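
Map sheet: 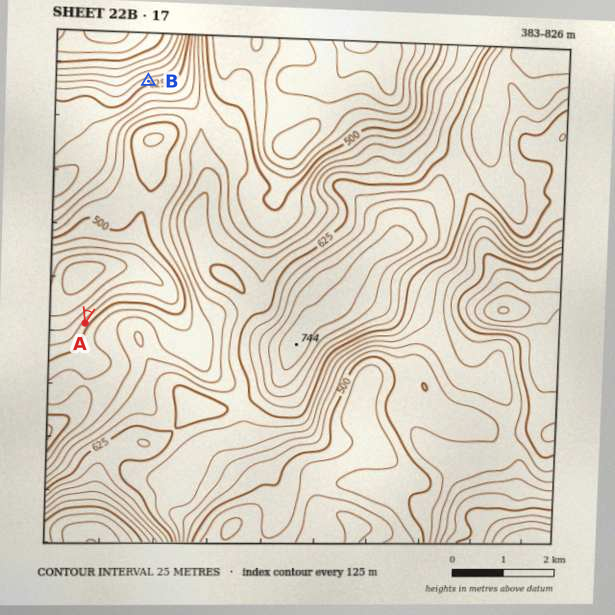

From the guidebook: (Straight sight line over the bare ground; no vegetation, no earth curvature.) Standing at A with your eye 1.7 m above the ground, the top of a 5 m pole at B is visible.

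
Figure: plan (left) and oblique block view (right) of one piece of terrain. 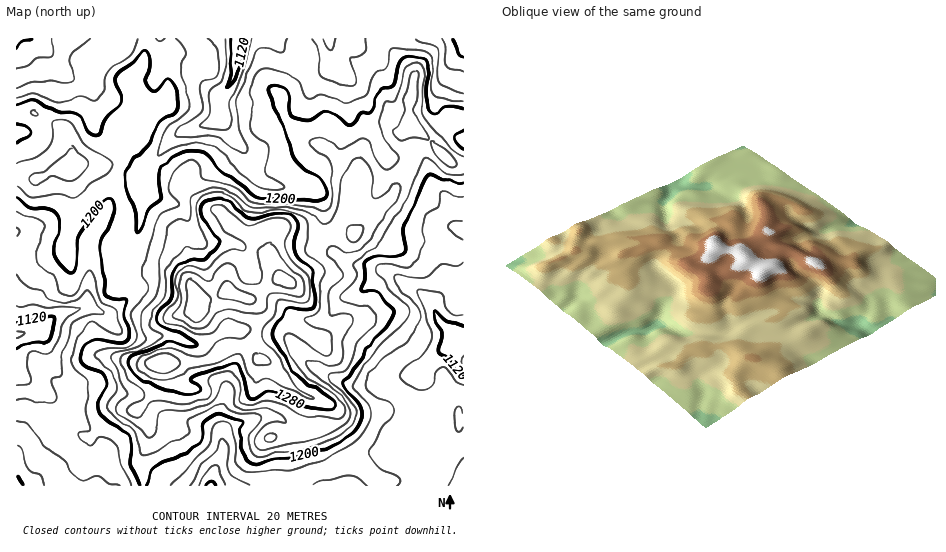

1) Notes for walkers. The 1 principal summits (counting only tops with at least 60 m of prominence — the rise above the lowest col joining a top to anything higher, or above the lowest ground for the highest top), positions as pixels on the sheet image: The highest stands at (195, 308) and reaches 1356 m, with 258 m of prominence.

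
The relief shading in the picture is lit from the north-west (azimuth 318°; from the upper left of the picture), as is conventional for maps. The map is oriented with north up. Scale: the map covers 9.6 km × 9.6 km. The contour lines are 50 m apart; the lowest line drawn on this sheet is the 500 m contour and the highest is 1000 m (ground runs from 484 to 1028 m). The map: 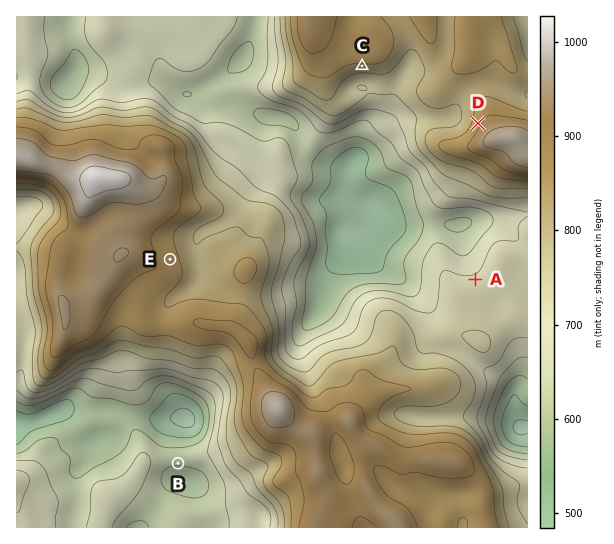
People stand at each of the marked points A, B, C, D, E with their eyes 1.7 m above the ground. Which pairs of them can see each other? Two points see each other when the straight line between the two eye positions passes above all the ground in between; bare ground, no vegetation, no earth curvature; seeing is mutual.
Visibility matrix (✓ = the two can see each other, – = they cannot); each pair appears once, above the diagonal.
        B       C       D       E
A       –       ✓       –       –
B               –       –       –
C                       ✓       ✓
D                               ✓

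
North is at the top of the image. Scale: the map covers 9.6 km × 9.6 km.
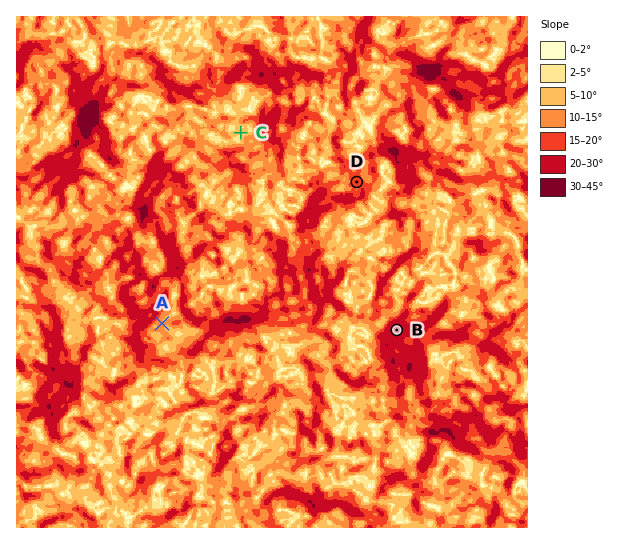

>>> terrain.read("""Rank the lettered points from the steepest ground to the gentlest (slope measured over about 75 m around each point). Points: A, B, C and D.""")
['B', 'D', 'A', 'C']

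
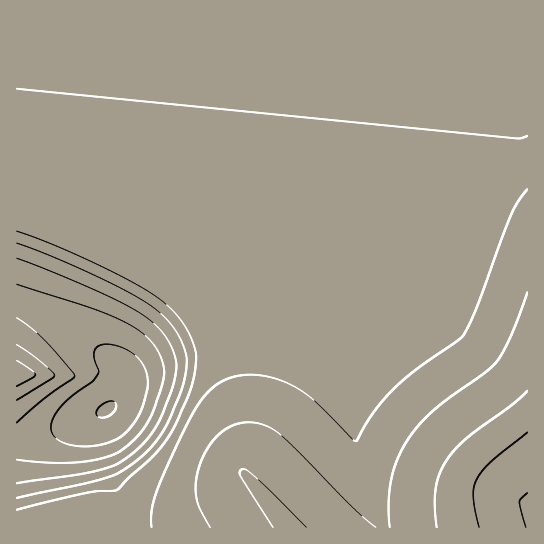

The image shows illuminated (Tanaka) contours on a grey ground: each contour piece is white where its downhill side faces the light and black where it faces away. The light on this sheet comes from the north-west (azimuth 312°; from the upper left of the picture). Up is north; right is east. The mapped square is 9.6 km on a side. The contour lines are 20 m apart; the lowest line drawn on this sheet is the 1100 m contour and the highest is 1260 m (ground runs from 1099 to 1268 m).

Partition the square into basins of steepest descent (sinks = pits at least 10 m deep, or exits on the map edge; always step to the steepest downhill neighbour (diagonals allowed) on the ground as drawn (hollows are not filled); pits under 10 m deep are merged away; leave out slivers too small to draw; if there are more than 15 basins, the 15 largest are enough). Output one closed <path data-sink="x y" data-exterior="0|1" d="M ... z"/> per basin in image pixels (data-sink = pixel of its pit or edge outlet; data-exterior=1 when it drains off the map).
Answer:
<path data-sink="106 410" data-exterior="0" d="M527 16l-511 1 1 511 440-1-2-16 0-26 6-16 18-21 49-37z"/><path data-sink="527 505" data-exterior="1" d="M527 412l-48 36-18 21-6 16 0 26 3 17 70-1z"/>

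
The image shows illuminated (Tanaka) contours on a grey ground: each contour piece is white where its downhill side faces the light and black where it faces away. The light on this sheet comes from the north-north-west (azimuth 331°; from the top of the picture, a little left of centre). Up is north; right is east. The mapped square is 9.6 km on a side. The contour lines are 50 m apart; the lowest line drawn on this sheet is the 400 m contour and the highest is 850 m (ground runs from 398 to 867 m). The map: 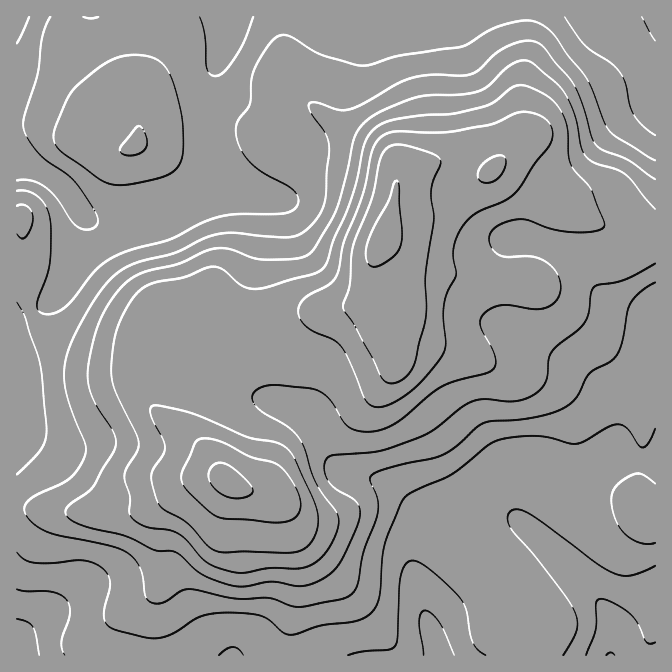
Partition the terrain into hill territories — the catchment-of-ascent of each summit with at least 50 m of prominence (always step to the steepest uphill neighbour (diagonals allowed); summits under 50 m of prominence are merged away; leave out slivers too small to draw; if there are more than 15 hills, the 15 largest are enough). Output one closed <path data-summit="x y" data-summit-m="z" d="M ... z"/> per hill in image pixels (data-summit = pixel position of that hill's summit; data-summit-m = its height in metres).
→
<path data-summit="384 237" data-summit-m="867" d="M655 16l-427 1-2 20-13 36-7 34 2 33 8 30-8 18 26-2 21 8 4 8 0 31-5 29-11 33-9 15-25 28 0 12 4 12 5 13 6 6 83 38 11 11 13 30 13 13 28 5 16 6 17 12 12 13 10 5 71-5 16 7 7 8-14-1-12 6-17 19-19 34-30 28-1 12 12 34 171-1 5-21-7-19-13-18-62-62-1-8 6-12 11-11 20-13 35-32 14-1 20 5 17 0z"/><path data-summit="227 482" data-summit-m="866" d="M234 186l-22 2-40 21-52 14-23 0-13-7 0 16-20 51-17 21-31 16 1 336 421 0-10-34 1-12 30-28 19-34 17-19 12-6 12-1-5-6-16-7-20 0-41 5-15-1-27-25-23-10-25-4-9-5-7-9-13-30-11-11-19-10-51-21-13-7-6-6-9-25 0-12 25-28 9-15 11-33 5-29 0-31-3-7z"/><path data-summit="137 145" data-summit-m="603" d="M227 16l-210 0-1 146 14 4 27 15 14 16 10 16 16 10 23 0 35-9 29-10 20-11 12-20-8-33-2-33 7-34 13-36z"/><path data-summit="647 515" data-summit-m="599" d="M619 458l-14 1-35 32-20 13-14 16-3 12 63 65 13 18 7 19-5 21 44 1 1-191-2-2-15 0z"/><path data-summit="22 217" data-summit-m="612" d="M20 163l-4 0 1 156 23-10 18-16 10-16 16-45-1-17-17-25-19-16z"/>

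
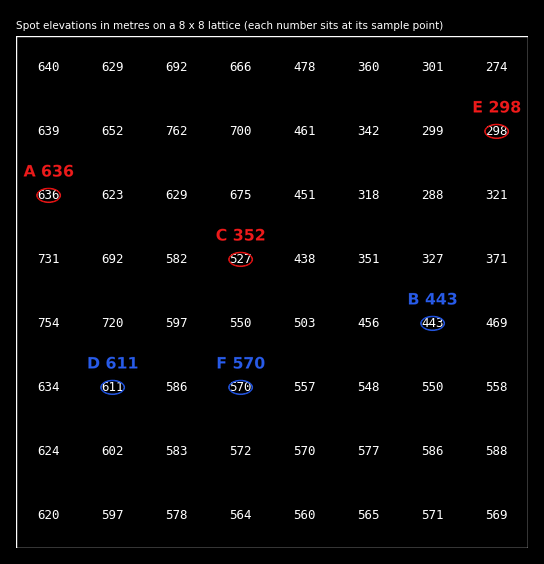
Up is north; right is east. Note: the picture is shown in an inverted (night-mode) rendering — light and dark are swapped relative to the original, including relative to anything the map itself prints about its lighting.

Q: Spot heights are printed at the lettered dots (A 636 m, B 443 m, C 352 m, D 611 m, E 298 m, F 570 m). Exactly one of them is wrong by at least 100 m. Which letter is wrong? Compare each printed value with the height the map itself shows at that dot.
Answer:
C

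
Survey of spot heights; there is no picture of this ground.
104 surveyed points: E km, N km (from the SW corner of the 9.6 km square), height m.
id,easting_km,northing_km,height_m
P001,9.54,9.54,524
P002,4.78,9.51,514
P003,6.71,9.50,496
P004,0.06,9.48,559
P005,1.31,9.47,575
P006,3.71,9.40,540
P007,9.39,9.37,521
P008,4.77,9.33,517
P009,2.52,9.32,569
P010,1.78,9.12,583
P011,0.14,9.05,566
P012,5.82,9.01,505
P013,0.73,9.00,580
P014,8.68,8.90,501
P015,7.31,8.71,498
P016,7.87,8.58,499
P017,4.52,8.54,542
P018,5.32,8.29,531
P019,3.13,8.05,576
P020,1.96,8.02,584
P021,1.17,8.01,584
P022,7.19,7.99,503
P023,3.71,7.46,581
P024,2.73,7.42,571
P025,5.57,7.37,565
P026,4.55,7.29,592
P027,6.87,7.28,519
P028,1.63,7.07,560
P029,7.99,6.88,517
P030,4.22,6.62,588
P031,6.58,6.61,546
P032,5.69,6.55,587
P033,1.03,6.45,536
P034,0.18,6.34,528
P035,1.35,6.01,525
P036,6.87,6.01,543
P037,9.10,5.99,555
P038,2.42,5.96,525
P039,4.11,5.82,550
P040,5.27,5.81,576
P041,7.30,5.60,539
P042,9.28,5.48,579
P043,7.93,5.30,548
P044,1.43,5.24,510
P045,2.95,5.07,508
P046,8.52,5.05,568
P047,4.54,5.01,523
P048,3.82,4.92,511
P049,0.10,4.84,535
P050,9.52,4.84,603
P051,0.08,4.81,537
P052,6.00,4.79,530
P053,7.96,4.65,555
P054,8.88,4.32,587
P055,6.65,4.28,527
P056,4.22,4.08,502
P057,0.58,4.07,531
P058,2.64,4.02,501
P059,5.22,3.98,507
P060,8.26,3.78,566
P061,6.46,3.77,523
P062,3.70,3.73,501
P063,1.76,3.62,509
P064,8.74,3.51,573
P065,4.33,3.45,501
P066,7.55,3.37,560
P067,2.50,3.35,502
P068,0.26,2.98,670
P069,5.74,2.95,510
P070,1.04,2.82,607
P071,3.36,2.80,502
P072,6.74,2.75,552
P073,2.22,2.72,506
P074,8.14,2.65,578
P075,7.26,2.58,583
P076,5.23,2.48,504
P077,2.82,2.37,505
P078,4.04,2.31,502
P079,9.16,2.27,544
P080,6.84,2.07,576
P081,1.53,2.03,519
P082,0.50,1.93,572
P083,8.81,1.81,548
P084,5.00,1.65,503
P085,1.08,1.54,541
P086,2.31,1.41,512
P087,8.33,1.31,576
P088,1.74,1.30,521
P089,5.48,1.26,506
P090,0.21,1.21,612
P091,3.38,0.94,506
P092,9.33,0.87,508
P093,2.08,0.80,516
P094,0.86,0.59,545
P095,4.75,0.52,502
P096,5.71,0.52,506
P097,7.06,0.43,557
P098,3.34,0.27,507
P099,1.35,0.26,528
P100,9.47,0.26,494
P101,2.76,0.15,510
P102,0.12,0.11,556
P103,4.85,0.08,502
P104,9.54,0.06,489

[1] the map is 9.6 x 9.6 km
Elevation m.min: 490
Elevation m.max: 675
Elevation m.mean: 540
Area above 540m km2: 39.8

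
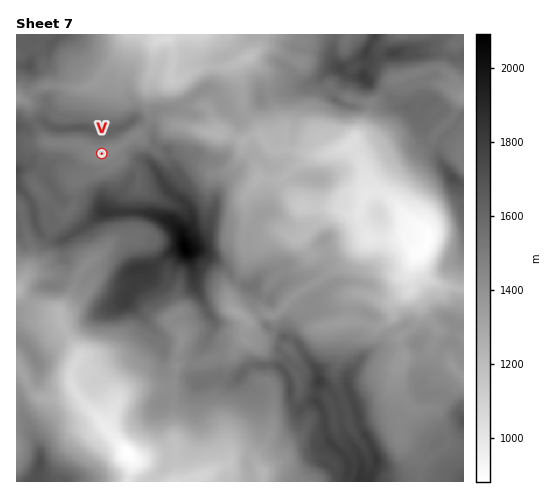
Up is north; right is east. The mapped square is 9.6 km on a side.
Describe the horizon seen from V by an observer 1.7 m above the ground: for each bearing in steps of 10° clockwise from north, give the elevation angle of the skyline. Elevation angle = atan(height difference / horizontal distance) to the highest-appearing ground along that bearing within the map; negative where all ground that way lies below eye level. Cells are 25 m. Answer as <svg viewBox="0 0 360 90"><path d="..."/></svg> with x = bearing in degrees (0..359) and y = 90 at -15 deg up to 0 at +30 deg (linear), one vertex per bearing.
<svg viewBox="0 0 360 90"><path d="M0 17l10 2 10 3 10 5 10 6 10 14 10 9 10-4 10-4 10-9 10-7 10 0 10 2 10-2 10-1 10-1 10-2 10-2 10-2 10 7 10 7 10 0 10 0 10 2 10 1 10 1 10 0 10 4 10 3 10-2 10-9 10-5 10-5 10-5 10-2 10-3"/></svg>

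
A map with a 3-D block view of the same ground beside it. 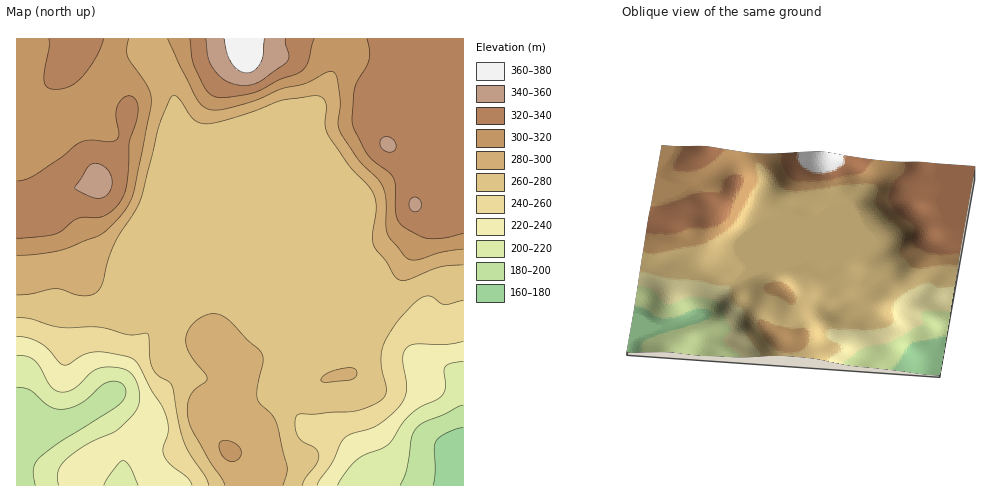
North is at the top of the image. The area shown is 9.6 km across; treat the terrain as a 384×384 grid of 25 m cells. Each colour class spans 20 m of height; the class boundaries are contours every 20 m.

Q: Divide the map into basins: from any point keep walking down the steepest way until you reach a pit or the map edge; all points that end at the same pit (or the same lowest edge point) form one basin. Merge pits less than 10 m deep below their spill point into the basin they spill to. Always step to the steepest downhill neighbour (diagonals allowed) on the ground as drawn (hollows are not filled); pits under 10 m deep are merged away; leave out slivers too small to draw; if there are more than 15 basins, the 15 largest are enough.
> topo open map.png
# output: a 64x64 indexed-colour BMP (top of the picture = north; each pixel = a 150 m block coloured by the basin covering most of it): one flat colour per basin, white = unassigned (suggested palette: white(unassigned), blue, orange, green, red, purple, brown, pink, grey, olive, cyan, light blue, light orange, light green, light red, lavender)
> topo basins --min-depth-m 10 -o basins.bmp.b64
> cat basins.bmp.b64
<image width="64" height="64" href="data:image/bmp;base64,Qk12CAAAAAAAAHYAAAAoAAAAQAAAAEAAAAABAAQAAAAAAAAIAAATCwAAEwsAABAAAAAAAAAA////ALR3HwAOf/8ALKAsACgn1gC9Z5QAS1aMAMJ34wB/f38AIr28AM++FwDox64AeLv/AIrfmACWmP8A1bDFABERERERERERERERERERERESIiIiIiIiIiIiIiIiIiIiERERERERERERERERERERERIiIiIiIiIiIiIiIiIiIiIRERERERERERERERERERERIiIiIiIiIiIiIiIiIiIiIhEREREREREREREREREREREiIiIiIiIiIiIiIiIiIiIiEREREREREREREREREREREiIiIiIiIiIiIiIiIiIiIiIREREREREREREREREREREiIiIiIiIiIiIiIiIiIiIiIhERERERERERERERERERERIiIiIiIiIiIiIiIiIiIiIiEREREREREREREREREREREiIiIiIiIiIiIiIiIiIiIiIRERERERERERERERERERESIiIiIiIiIiIiIiIiIiIiIhERERERERERERERERERERIiIiIiIiIiIiIiIiIiIiIiEREREREREREREREREREREiIiIiIiIiIiIiIiIiIiIiIRERERERERERERERERERERIiIiIiIiIiIiIiIiIiIiIhEREREREREREREREREREREiIiIiIiIiIiIiIiIiIiIiERERERERERERERERERERESIiIiIiIiIiIiIiIiIiIiIRERERERERERERERERERERIiIiIiIiIiIiIiIiIiIiIhEREREREREREREREREREREiIiIiIRESIiIiIiIiIiIiERERERERERERERERERERESIiIiERERERIiIiIiIiIiIRERERERERERERERERERERIiIiERERERESIiIiIiIiIhERERERERERERERERERERERERERERERERIiIiIiIiIiERERERERERERERERERERERERERERERERESIiIiIiIiIRERERERERERERERERERERERERERERERERIiIiIiIiIhEREREREREREREREREREREREREREREREREiIiIiIiIiERERERERERERERERERERERERERERERERERIiIiIiIiIRERERERERERERERERERERERERERERERERESIiIiIiIhERERERERERERERERERERERERERERERERERIiIiIiIiERERERERERERERERERERERERERERERERERESIiIiIiIRERERERERERERERERERERERERERERERERERIiIiIiIhERERERERERERERERERERERERERERERERERESIiIiIiERERERERERERERERERERERERERERERERERERIiIiIiIRERERERERERERERERERERERERERERERERERESIiIiIhERERERERERERERERERERERERERERERERERERIiIiIiERERERERERERERERERERERERERERERERERERESIiIiIRERERERERERERERERERERERERERERERERERERIiIiIhERERERERERERERERERERERERERERERERERERESIiIiERERERERERERERERERERERERERERERERERERERIiIiIRERERERERERERERERERERERERERERERERERERESIiIhERERERERERERERERERERERERERERERERERERERIiIiEREREREREREREREREREREREREREREREREREREREiIiIRERERERERERERERERERERERERERERERERERERESIiIhERERERERERERERERERERERERERERERERERERESIiIiIiERERERERERERERERERERERERERERERERERERIiIiIiIiEREREREREREREREREREREREREREREREREREiIiIiIiIiIRERERERERERERERERERERERERERERERESIiIiIiIiIiIiERERERERERERERERERERERERERERERIiIiIiIiIiIiIRERERERERERERERERERERERERERERIiIiIiIiIiIiIiEREREREREREREREREREREREREREREiIiIiIiIiIiIiIhERERERERERERERERERERERERERESIiIiIiIiIiIiIiIRERERERERERERERERERERERERESIiIiIiIiIiIiIiIhEREREREREREREREREREREREREiIiIiIiIiIiIiIiIiERERERERERERERERERERERERESIiIiIiIiIiIiIiIiIhERERERERERERERERERERERESIiIiIiIiIiIiIiIiIiERERERERERERERERERERERERIiIiIiIiIiIiIiIiIiIREREREREREREREREREREREREiIiIiIiIiIiIiIiIiIhEREREREREREREREREREREREiIiIiIiIiIiIiIiIiIiERERERERERERERERERERERERIiIiIiIiIiIiIiIiIiERERERERERERERERERERERERESIiIiIiIiIiIiIiIiERERERERERERERERERERERERERIiIiIiIiIiIiIiIiEREREREREREREREREREREREREREiIiIiIiIiIiIiIiERERERERERERERERERERERERERESIiIiIiIiIiIiIhERERERERERERERERERERERERERERIiIiIiIiIiIiIhEREREREREREREREREREREREREREREiIiIiIiIiIiIiERERERERERERERERERERERERERERESIiIiIiIiIiIiIRERERERERERERERERERERERERERERIiIiIiIiIiIiIhEREREREREREREREREREREREREREREiIiIiIi"/>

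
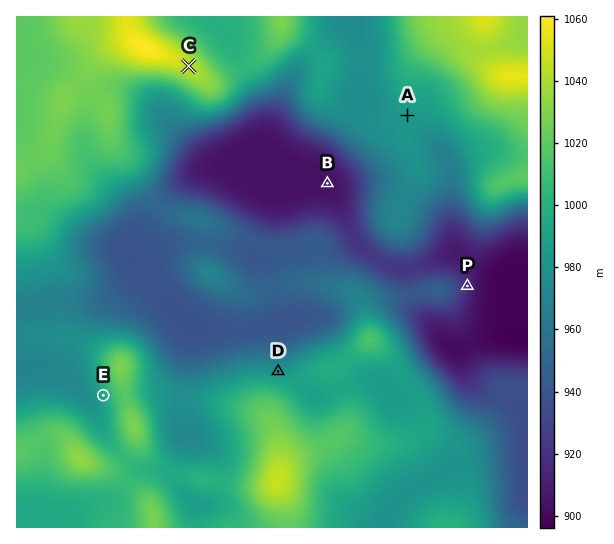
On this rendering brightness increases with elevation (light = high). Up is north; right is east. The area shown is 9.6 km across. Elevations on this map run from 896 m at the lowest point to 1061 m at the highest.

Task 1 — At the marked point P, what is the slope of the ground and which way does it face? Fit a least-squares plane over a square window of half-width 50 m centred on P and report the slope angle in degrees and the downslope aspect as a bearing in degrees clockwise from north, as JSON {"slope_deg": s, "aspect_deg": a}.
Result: {"slope_deg": 4, "aspect_deg": 86}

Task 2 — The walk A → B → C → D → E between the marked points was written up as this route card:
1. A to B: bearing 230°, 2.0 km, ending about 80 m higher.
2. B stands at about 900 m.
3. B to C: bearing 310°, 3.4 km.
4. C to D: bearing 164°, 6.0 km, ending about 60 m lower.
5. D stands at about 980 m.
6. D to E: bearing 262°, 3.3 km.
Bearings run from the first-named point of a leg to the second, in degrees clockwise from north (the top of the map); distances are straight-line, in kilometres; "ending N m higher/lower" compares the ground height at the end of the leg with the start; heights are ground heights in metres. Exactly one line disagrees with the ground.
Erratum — Line 1: it should read "ending about 80 m lower".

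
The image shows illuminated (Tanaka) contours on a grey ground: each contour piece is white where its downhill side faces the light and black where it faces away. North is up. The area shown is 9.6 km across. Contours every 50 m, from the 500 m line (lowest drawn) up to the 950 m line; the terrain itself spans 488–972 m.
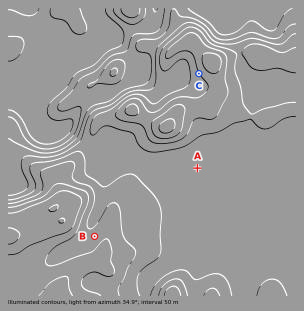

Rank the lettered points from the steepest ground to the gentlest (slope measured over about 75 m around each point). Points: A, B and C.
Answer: C B A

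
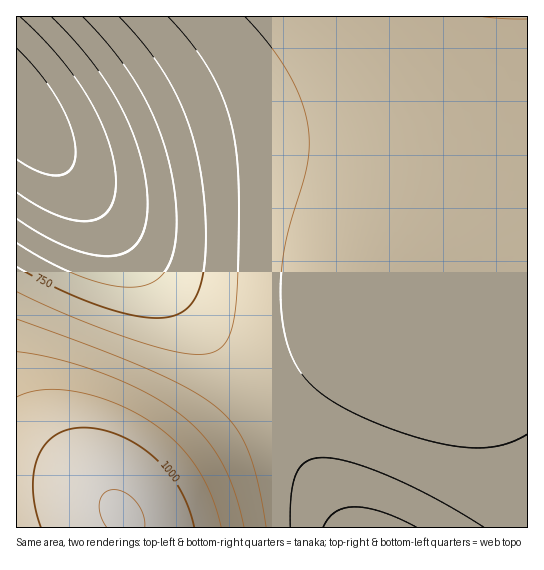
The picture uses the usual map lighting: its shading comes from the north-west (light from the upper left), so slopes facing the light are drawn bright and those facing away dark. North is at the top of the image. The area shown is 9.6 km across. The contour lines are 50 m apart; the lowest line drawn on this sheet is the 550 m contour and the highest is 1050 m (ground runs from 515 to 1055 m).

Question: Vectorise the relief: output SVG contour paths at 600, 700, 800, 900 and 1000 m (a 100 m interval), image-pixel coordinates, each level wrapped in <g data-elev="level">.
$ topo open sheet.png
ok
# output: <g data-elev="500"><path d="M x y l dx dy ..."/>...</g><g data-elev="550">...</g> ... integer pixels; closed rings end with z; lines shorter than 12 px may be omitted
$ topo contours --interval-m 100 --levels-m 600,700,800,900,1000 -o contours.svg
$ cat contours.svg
<g data-elev="600"><path d="M20 17l21 20 19 21 16 21 14 22 12 22 8 22 4 20 2 18-2 16-5 11-8 7-12 4-15-1-17-5-19-9-21-14"/></g><g data-elev="700"><path d="M83 17l25 28 21 28 17 28 13 29 10 33 6 35 1 32-3 25-7 15-11 11-13 5-19 1-22-4-27-9-28-14-29-17"/></g><g data-elev="800"><path d="M290 527l1-33 6-21 4-7 6-5 7-3 9 0 28 4 40 15 47 23 46 27"/><path d="M168 17l25 29 19 29 13 30 9 32 5 48-1 84-3 45-3 15-4 10-8 10-11 5-16 0-22-3-33-10-41-14-43-18-37-17"/></g><g data-elev="900"><path d="M244 527l-10-36-13-30-18-25-22-21-34-22-41-18-47-15-42-8"/><path d="M483 17l44 2"/></g><g data-elev="1000"><path d="M194 527l-6-20-8-18-11-16-14-15-17-13-19-10-18-6-18-1-14 1-14 6-10 10-7 12-4 16-1 17 2 19 6 18"/></g>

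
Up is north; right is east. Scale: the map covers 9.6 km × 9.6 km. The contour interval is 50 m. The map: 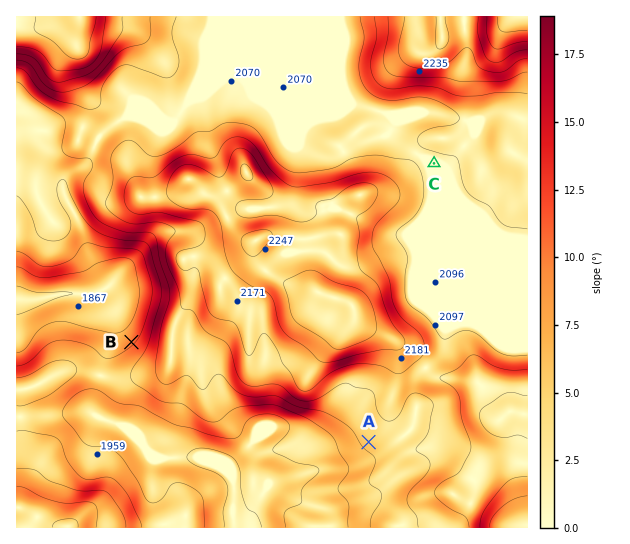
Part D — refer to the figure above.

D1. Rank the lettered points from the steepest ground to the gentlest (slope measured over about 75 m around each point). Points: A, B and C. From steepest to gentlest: B A C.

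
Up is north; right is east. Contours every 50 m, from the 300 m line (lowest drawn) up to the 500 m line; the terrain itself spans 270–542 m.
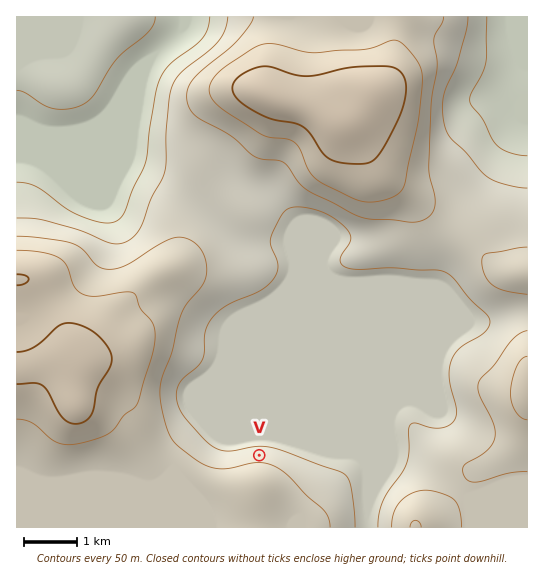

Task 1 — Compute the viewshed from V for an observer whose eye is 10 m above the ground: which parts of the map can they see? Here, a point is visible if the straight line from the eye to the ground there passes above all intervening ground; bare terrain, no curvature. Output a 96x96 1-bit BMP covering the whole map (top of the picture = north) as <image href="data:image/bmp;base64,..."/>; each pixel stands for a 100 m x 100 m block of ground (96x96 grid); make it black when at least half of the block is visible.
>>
<image width="96" height="96" href="data:image/bmp;base64,Qk2+BAAAAAAAAD4AAAAoAAAAYAAAAGAAAAABAAEAAAAAAIAEAAATCwAAEwsAAAIAAAAAAAAA////AAAAAAAAAAAAAAAAAADgAAAAAAAAAAAAAAHgAAAAAAAAAAAAAAHgAAAAAAAAAAAAAAPwAAAAAAAAAAAAAAPwAAAAAAAAAAAAAAP4AAAAAAAAAAAAAAf4AAAAAAAAAAAAAAf/8AAAAAAAAAAAAA//+AAAAAAAAAAAAB///AAAAAAAHwAAHj///gAAAAAAf/8A/3///4AAAAAA//+D//////gAAADx//////////4AAAP///////////8APh////////////8AH/////////////8AH/////////////8AH//////////w//8AH//////////gf/8AD//////////gf/8AD//////////Af/8AD//////////Af/8AD/////////////8AD/////////////8AB/////////////8AB/////////////8AB/////////////8AB/////////////8AA/////////////8AA/////////////8AAf////////////8AAP////////////4AAAP///////////4AAAH///////////4AAAH///////////4AAAD///////////4AAAB///////////4AAAA///////////4AAAA///////////8AAAAf//////////8AAAA///////////8AAAB///////////8AAAD///////////8AAAD///////////8AAAB///////////8AAAA///////////8AAAAf//////////8AAAAH/h////////wAAAAA+AB//////8AAAAAAAAAf/////4AAAAAAAAAf7////wAAAAAAAAAf8P///gAAAAAAAAAf8P///AAAAAAAAAAf+///+AAAAAAAAAAf////8AAAAAAAAB//////wAAAAAAAAH//////AAAAAAAAAP/////8AAAAAAAAAP/////8AAAAAAAAAcH////4AAAAAAAAAQH////gAAAAAAAAAAH////AAAAAAAAAAgH///+AAAAAAAAAAgP///4AAAAAAAAABg////gAAAAAAAAADj////AAAAAAAAAAH////+AAAAAAAAAAH////+AAAAAAAAAAP////+AAAAAAAAAAP////+AAAAAAAAAAP/////AAAAAAAAAAP/////AAAAAAAAAAf/////AAAAAAAAAAf/////gAAAAAAAAA//////AAAAAAAAAA////wAAAAAAAAAAB////AAAAAAAAAAAB///+AAAAAAAAAAAA///gAAAAAAAAAAAAf/8AAAAAAAAAAAAAH/gAAAAAAAAAAAAAAAAAAAAAAAAAAAAAAAAAAAAAAAAAAAAAAAAAAAAAAAAAAAAAAAAAAAAAAAAAAAAAAAAAAAAAAAAAAAAAAAAAAAAAAAAAAAAAAAAAAAAAAAAAAAAAAAAAAAAAAAAAAAAAAAAAAAAAAAAAAAAAAAAAAAAAAAAAAAAAAAAAAAAAAAAAAAAAAAAAAAAAAAAAAAAAAAAAAAAAAAAAAAAAAAAAAAAAAAA="/>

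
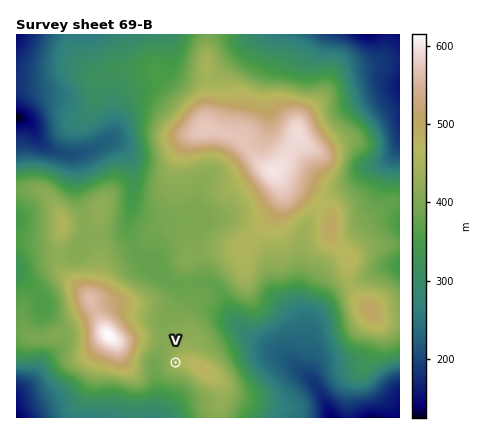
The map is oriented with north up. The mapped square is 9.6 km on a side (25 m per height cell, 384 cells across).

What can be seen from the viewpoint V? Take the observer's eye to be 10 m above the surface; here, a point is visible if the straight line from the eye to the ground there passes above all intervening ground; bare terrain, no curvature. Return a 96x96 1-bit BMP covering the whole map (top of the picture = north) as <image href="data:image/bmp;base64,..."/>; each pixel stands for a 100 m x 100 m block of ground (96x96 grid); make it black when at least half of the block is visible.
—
<image width="96" height="96" href="data:image/bmp;base64,Qk2+BAAAAAAAAD4AAAAoAAAAYAAAAGAAAAABAAEAAAAAAIAEAAATCwAAEwsAAAIAAAAAAAAA////AAAAAAAAAAA////AAAAAAAAAAAAP///AAAAAAAAAAAAH///gAAAAAAAAAAAB///gAAAAAAAAAAAA///gAAAAAAAAAAAA///AAAAAAAAAAAAA/x8AAAAAAAAAAAAB/g4AAAAAAAAAAAAD/gwAAAAAAAAAAAAD/gwAAAAAAAAAAAAH/hwAAAAAAAAAAAAP/xwAAAAAAAAAAAAf//gAAAAAAAAAAAAf//AAAAAAAAAAAAA//+AAAAAAAAAAAAA//4AAAAAAAAAAAAA//wAAAAAAAAAAAAB//4AAAAAAAAAAAAB//4AAAAAAAAAAAAB//8AAAAAAAAAAAAB//+AAAAAAAAAAAAB///AAAAAAAAAAAAB///AAAAAAAAAAAAB//8AAAAAAAAAAAAB//8AAAAAAAAAAAAB//8AAAAAAAAAAAAB//8AAAAAAAAAAAAD//+AAAAAAAAAAAAP///AAAAAAAAAAAA8///4AAAAAAAAAAA4AD/+AAAAAAAAAAAAAAP/AAAAAAAAAAAAAAP/jwAAAAAAAAAAAAf//4AAAAAAAAAAAA///4AAAAAAAAAAAB///wAAAAAAAAAAAD///wAAAAAAAAAAAH///wAAAAAAAAAAAP///wIAAAAAAAAAAP///wOAAAAAAAAAAf///wPAAAAAAAAAA////gPgAAAAAAAAA/8//gP4AAAAAAAAB/8/8APseAAAAAAAD/+fAA/H+AAAAAAAD/+cAD/D+AAAAAAAB/+YAD/D+AAAAAAAA//4AH/B+AAAAAAAA//8AH/h8AAAAAAAAf/+AH/58AAAAAAMAf//AH//8AAAAAAfAf//wH//8AAAAAAfAf//8P//4AAAAAAPgf//////wAAAAAAHgf/////4AAAAAAADwf/////AAAAAAAABgP////+AAAAAAAAAgP////+AAAAAAAAAAH//f/+AAAAAAAAAAH//f/8AAAAAAAAAAD////4AAAAAAAAAAD////gAAAAAAAAAAD////AAAAAAAAAAAD///8AAAAAAAAAAAH///8AAAAAAAAAAAH///4AAAAAAAAAAAH///wAAAAAAAAAAAP///wAAAAAAAAAAAP///gAAAAAAAAAAAP///AAAAAAAAAAAAAf/4AAAAAAAAAAAAAAOAAAAAAAAAAAAAAAAAAAAAAAAAAAAAAAAAAAAAAAAAAAAAAAAAAAAAAAAAAAAAAAAAAAAAAAAAAAAAAAAAAAAAAAAAAAAAAAAAAAAAAAAAAAAAAAAAAAAAAAAAAAAAAAAAAAAAAAAAAAwAAAAAAAAAAAAAAA4AAAAAAAAAAAAAAB8AAAAAAAAAAAAAAB+AAAAAAAAAAAAAAD/gAAAAAAAAAAAAAD/gAAAAAAAAAAAAAAfwAAAAAAAAAAAAAAHgAAAAAAAAAAAAAAAAAAAAAAAAAAAAAAAAAAAAAAAAAAAAAAAAAAAAAAAAAAAAAAAAAAAAAAAAAAAAAAAAAAAAAAAAAAAAAAAAAAAAAAAAAAAAAAAAAAAAAAAAAAAAAAAAAAAAAAAAAAA="/>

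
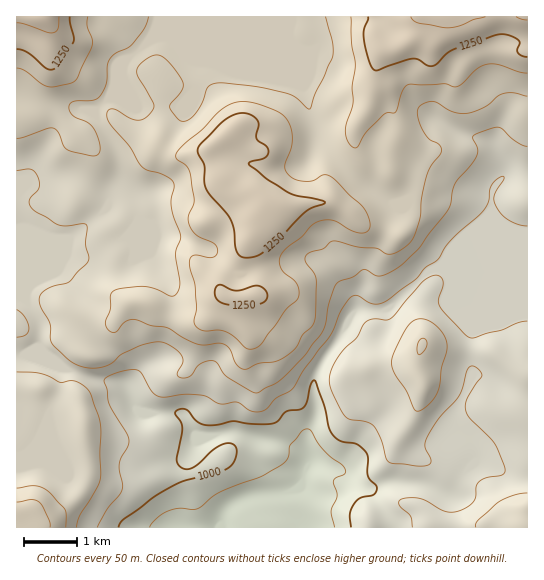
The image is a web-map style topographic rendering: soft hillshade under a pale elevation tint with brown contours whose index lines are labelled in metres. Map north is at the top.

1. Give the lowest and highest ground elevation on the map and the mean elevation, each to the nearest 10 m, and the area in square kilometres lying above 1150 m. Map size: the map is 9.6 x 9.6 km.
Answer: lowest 910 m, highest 1330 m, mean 1120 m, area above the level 31.4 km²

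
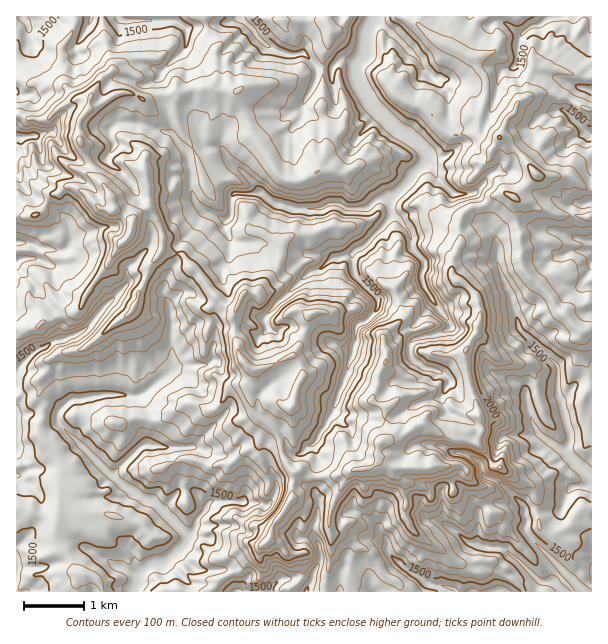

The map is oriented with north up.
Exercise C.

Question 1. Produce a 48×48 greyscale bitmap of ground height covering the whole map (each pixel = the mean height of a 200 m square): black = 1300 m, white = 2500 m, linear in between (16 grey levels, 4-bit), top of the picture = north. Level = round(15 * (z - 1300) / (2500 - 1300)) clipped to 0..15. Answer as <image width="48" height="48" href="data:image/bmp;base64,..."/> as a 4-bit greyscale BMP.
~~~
<image width="48" height="48" href="data:image/bmp;base64,Qk32BAAAAAAAAHYAAAAoAAAAMAAAADAAAAABAAQAAAAAAIAEAAATCwAAEwsAABAAAAAAAAAAAAAAABEREQAiIiIAMzMzAERERABVVVUAZmZmAHd3dwCIiIgAmZmZAKqqqgC7u7sAzMzMAN3d3QDu7u4A////ABIjREMhEjM0QyIzRDVVVFVTIiIiEiIRERIzREMhERIjNERkRUVlVVUyM0REMyIREhIzQzIREREjRFaGh2VmZlM1VVVEMiISIiI0MyIiIhESNWi6qYaGZkRWZlMyIjIjMiI0MzMyMzESJGi7l2eXZUV4dkMjNCIzMjM0MzMzMyESNFebqHiYdlaYZEVFUyQzMzM0RERDMhIhJFVpupiXdmeXZWZWUyMyMzM0QzMiESMyIiNGu5ioiHioh4dlUzQyIyIzQzMhIjMzNERmm5mqmpq6qJiHRFQyERIzQyESNENEVlVnm6q8zM3MuqqFZ1QyISIzMxEiRVVVZ3eIq6q93u3d3ct4llMiERIzMhIyM0RVVniJqZmrze3dy5iZdTIhEhNDITREIjRFZ4iaqoirve7cu8zIVDIRExMyI0VVREVmaImqu5iZrN3d3MzJZCEiExMyM0VVRVZneJq7zKh5q8zN27vKdCIxIyMyIzRERFZ3iJu83bh4vNzLuru4YyMhIyNDIiIzNEZmeazMzbl3rMzMuZqnUyMhIyRERDM0Q0RGebzMzcqGm8u6mZqWQzMiMyNURERERERFeL3czMuWesuoiJqFVUQiNCNVZlVVRERGaMy8zLqGacuImquHdlMjRFM0Z3dmZURXacqaq6h2WLqImZuYZTI1ZnZkRHh3dkVnebmImqmHWLqHZmmoUyNGd3d2dleZh1Vniql4mrqoRHmHdVioU0Vmdmd3iGWKl1V5mrmHq7uphEeHU2ioU0VnZmZneYZpl1Z4qbuoaIiHZDd2NXiXU1Z2ZlZmeJh3l2eJmJqodWZmM2dkR5mGRGdmVVZmZ4mImXiZh4iIdURDJWZjR5h1RnZmVDRVZnqYmpiYdnd3ZVMiJVVTN4dlR3ZVVERVZnnKmqmHdmZmZVQyEkQyV4dlV3ZVQ0VWZnnNqqh2ZWZmZmVVMSMjVndlV3ZVQ2ZmZ4mtupdmVGZmZlZlUxIjVndmZ2ZVVYiGaKzMuodlRFZUMyIyIiEkVWdmd3d2ZneIis3LuoZVZEUyIzIiIRE0VUVniYd2VGeJq7zKqodWZTMkZmVFUyETMyRHiId2ZlZ4msuqundmZlRXd3d3ZUMRIkZmd4mHdkVoqqmauodmZUVnd3d3ZlMhEkZ3Z4h2ZTVYiqiZqYZmZWZ3ZndlVlQxEjVod3ZlVSNWm6iJmHZmZmd2VmZlRUIRI0Vnh2ZUMzRGmod3d2dmZmdmVWZlMyESNVVmh1VUMmZ3ipd3d3dmZmZlVVVVMhEjVVVld2VDJERXiqmIiHdmd3dlVEVFIRNFVEVVZ2VDRTNGeamZh3d3d3dmVUUzETVUQ0VVVmZUQzRFZoiHZWdnd3d2ZUQyEkVDIjRVRFVDMzNERGd3ZUVWZmVVVUMhEkQyI0VUM0REQzM0Q0ZmZlNFZVQzMzQxESMhNVVVQjRDMyI0M0VERFQ1VUMiMzVDESISRVVVQjMzIiIzQjQzMzM0RDIkVEVUEREkVVVEQiIiIhIjMyMREiI0MhJFVVVUIRNFVERDMyEREQ=="/>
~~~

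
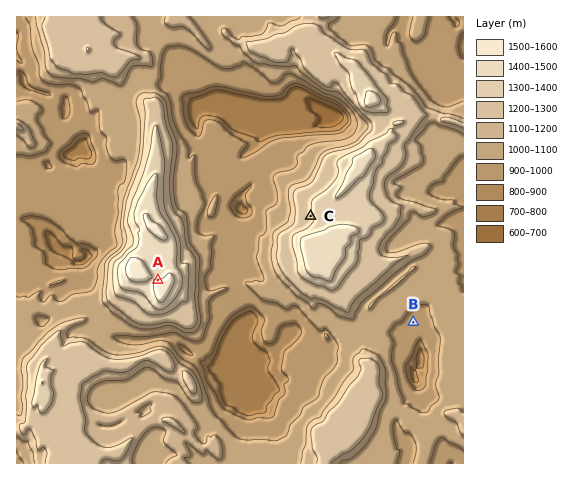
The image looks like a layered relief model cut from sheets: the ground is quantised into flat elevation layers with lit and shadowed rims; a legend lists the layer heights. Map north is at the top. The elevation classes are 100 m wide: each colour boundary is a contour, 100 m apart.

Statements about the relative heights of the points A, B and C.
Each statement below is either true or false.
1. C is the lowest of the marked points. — false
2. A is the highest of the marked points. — true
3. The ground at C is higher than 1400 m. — false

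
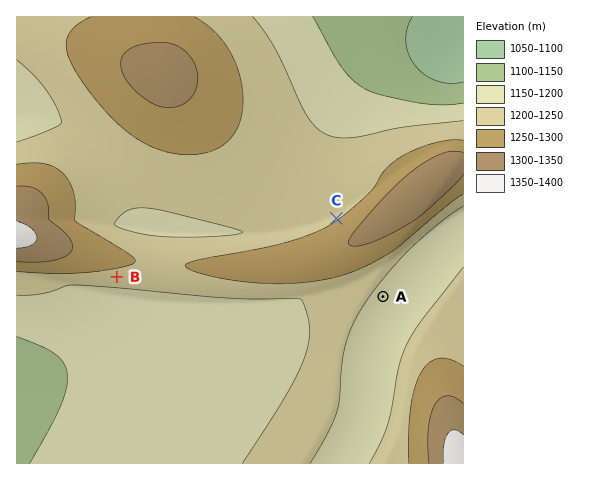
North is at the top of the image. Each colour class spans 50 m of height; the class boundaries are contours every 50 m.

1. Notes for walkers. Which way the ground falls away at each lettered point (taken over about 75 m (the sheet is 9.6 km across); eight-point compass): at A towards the SE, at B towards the S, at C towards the NW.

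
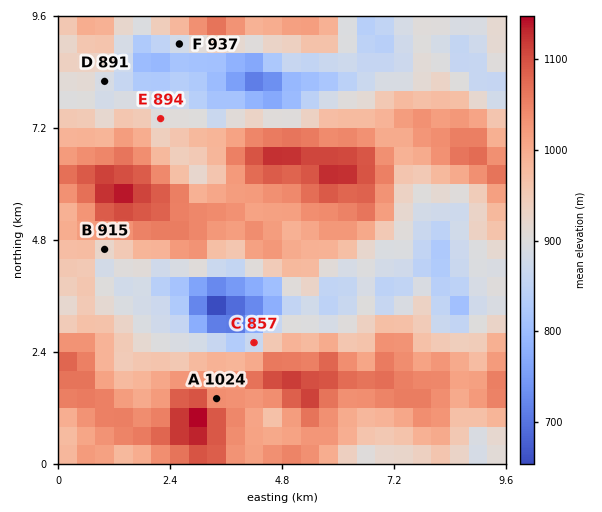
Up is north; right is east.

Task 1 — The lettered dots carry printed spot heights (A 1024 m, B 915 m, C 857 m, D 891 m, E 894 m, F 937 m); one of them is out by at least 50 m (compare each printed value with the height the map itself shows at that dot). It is F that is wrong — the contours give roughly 874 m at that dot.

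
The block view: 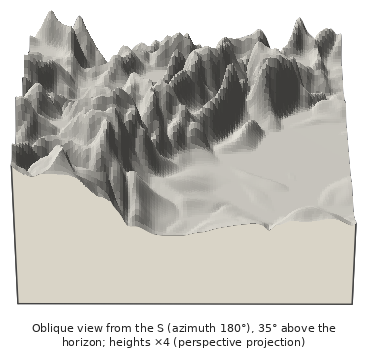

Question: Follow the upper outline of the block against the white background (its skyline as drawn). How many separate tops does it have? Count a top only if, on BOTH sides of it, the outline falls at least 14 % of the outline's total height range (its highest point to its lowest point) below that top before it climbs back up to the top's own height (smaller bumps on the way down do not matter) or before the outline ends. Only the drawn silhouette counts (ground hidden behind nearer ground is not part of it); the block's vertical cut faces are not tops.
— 2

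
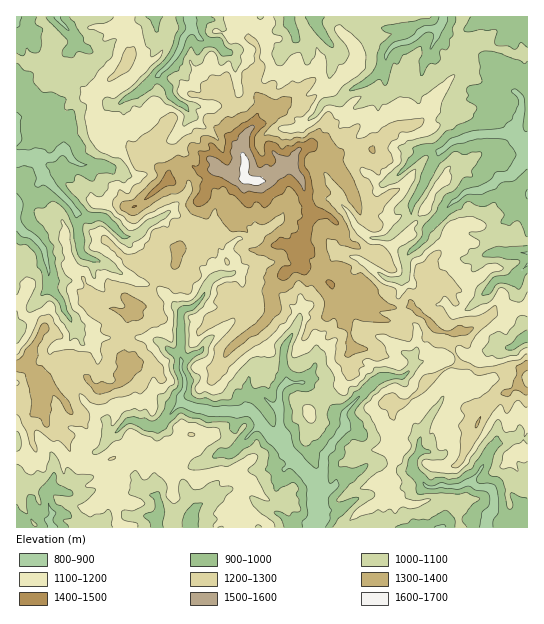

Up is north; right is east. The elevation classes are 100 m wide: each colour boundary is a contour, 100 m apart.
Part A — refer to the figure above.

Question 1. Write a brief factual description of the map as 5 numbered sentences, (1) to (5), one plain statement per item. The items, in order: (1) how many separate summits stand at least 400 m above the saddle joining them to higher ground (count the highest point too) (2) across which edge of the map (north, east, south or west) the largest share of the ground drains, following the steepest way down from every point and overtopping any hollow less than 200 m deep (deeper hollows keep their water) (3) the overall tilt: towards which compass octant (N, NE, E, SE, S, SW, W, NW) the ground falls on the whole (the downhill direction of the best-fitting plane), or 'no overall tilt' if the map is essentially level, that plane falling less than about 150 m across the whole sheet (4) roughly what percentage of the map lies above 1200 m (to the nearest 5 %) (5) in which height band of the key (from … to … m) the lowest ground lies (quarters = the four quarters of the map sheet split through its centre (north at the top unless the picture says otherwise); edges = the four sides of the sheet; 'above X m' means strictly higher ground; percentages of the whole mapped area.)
(1) Counting only tops that stand 400 m proud, the map has 1 summit.
(2) The largest share of the runoff leaves by the southern edge.
(3) No overall tilt - high and low ground are spread across the sheet.
(4) Roughly 30 % of the ground is higher than 1200 m.
(5) The lowest point is somewhere between 800 and 900 m.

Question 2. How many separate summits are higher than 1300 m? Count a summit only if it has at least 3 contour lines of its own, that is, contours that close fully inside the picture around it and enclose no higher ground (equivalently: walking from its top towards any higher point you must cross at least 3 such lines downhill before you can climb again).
1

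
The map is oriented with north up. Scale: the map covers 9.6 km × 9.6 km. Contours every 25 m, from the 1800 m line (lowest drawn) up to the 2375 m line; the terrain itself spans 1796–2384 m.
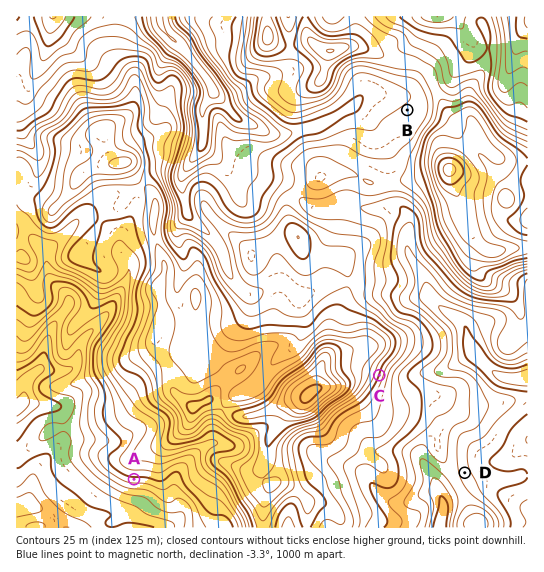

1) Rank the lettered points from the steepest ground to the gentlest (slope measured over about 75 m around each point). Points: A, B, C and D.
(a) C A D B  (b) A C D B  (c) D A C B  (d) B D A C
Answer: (a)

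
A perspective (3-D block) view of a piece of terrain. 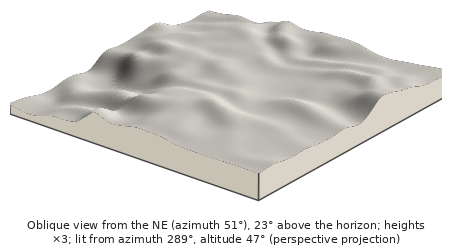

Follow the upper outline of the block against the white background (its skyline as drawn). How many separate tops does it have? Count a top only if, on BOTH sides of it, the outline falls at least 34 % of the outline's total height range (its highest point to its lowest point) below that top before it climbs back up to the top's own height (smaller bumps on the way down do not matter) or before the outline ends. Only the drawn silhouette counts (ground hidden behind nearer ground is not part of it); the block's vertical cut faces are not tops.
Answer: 1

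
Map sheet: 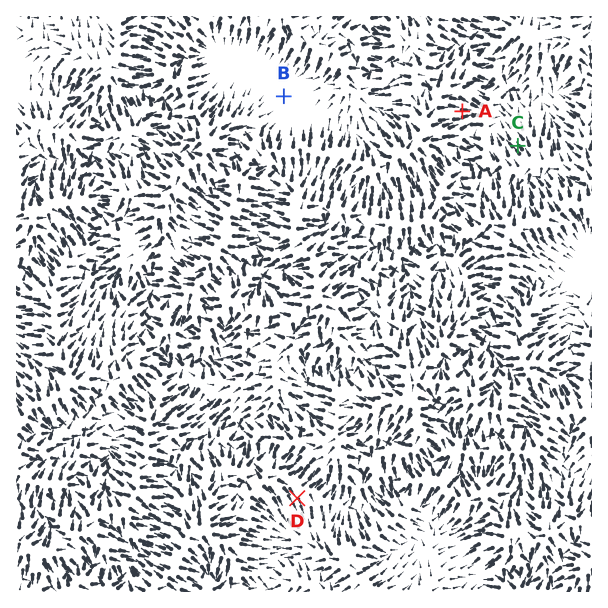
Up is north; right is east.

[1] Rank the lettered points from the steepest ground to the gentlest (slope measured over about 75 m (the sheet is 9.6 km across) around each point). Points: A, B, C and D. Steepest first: A C D B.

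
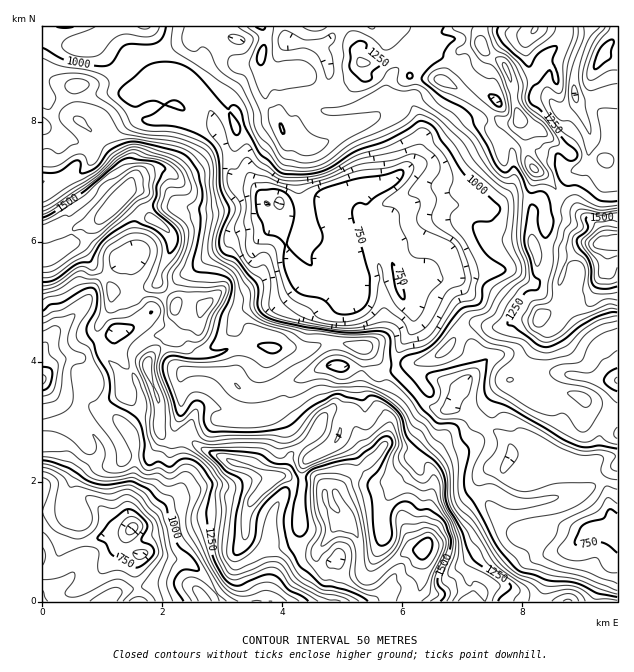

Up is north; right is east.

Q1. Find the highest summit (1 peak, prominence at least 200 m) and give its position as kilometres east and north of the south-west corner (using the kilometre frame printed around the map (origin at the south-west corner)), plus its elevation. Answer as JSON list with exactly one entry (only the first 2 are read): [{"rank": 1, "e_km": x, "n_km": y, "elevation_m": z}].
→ [{"rank": 1, "e_km": 6.39, "n_km": 0.91, "elevation_m": 1791}]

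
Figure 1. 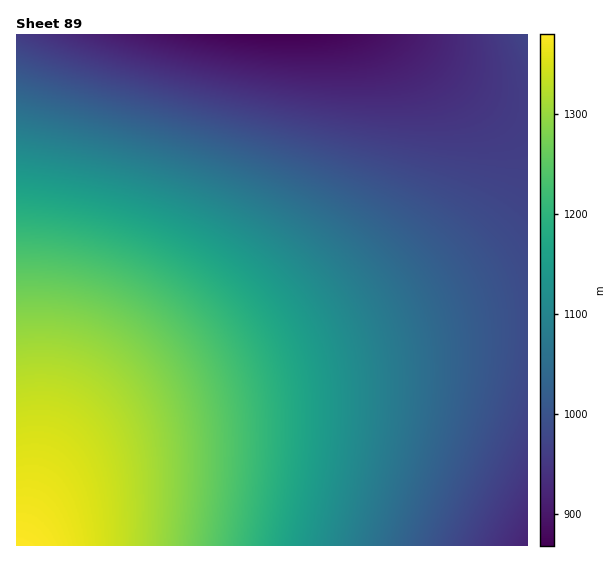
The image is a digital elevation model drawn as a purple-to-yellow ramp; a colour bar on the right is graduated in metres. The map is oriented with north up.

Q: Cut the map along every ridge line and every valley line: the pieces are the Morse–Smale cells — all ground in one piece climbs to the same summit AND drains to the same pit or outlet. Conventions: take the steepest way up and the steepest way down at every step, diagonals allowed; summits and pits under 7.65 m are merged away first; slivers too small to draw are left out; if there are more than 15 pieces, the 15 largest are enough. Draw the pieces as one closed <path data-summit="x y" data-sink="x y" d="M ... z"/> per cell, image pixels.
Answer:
<path data-summit="17 545" data-sink="277 35" d="M399 34l-383 1 1 511 4 0 2-3 6-23 11-24 23-31 31-24 41-22 84-30 138-39 102-24 35-5 34-2 0-207-23-5-28-14z"/><path data-summit="17 545" data-sink="527 545" d="M527 319l-33 2-35 5-102 24-138 39-84 30-41 22-31 24-23 31-19 49 506 1z"/><path data-summit="527 35" data-sink="277 35" d="M527 34l-127 1 77 58 28 14 22 4z"/>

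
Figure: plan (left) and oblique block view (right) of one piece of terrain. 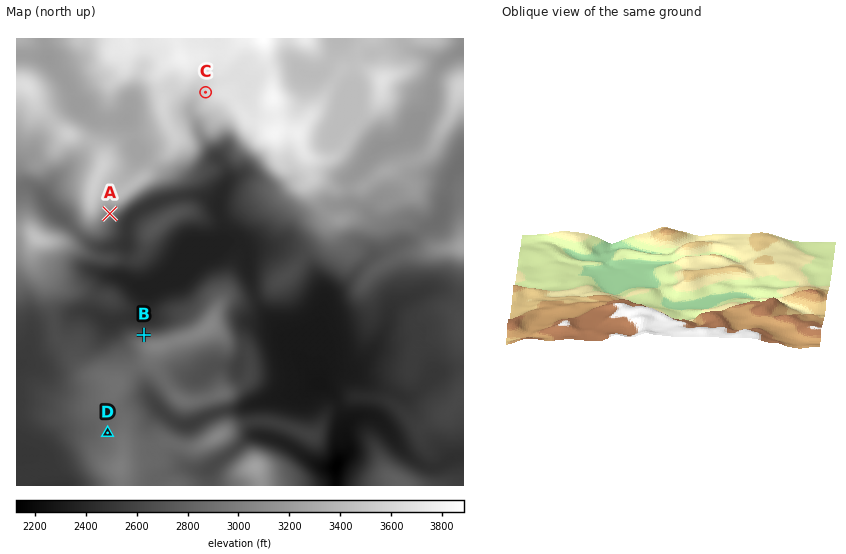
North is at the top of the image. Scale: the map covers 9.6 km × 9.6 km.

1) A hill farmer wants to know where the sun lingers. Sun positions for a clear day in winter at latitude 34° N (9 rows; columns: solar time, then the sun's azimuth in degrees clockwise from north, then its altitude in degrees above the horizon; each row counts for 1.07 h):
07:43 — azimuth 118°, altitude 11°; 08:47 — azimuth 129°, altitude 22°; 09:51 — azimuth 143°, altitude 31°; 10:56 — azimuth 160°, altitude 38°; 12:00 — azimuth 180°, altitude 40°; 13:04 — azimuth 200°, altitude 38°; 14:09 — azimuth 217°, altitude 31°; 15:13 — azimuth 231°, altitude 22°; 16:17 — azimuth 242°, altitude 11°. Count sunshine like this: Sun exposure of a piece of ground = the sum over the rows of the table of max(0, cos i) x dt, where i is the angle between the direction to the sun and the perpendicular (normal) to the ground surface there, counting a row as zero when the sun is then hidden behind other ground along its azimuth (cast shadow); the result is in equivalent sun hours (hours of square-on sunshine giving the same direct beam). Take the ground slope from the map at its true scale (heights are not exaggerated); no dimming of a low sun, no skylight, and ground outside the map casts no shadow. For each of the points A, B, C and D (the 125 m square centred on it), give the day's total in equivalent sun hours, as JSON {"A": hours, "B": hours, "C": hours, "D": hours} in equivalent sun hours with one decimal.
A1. {"A": 6.1, "B": 1.6, "C": 4.5, "D": 4.2}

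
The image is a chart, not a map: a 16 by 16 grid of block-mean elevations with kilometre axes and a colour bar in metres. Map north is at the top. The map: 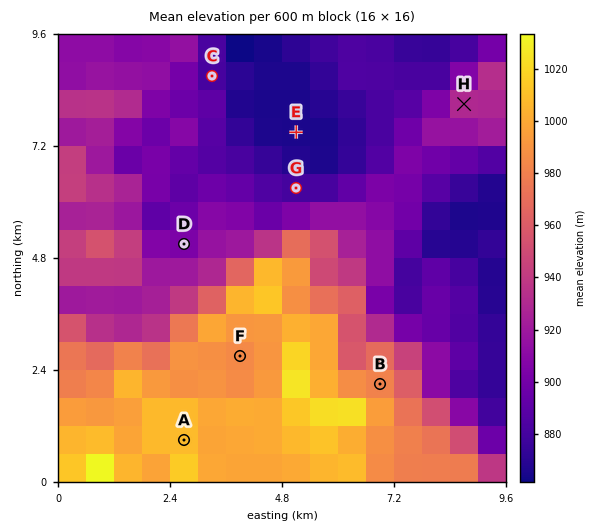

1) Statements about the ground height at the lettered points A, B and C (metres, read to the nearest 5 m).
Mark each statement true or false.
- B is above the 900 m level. true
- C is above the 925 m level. false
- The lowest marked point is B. false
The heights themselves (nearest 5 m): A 1005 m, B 980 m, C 880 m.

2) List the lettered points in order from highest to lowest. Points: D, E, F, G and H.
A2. F H D G E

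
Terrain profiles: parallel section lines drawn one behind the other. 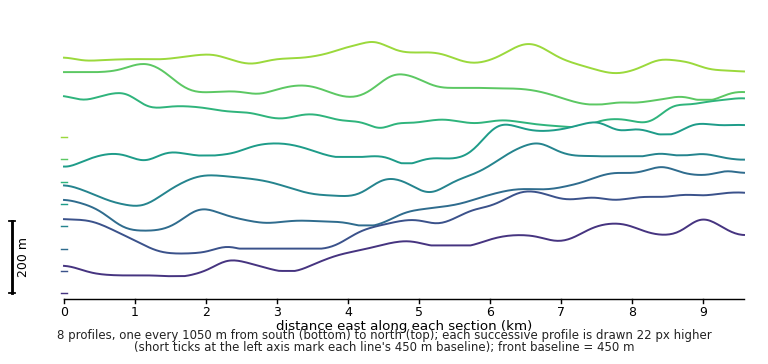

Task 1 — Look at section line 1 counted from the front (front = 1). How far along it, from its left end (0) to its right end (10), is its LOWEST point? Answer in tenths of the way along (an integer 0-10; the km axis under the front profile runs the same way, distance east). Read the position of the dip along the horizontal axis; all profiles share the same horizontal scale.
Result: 2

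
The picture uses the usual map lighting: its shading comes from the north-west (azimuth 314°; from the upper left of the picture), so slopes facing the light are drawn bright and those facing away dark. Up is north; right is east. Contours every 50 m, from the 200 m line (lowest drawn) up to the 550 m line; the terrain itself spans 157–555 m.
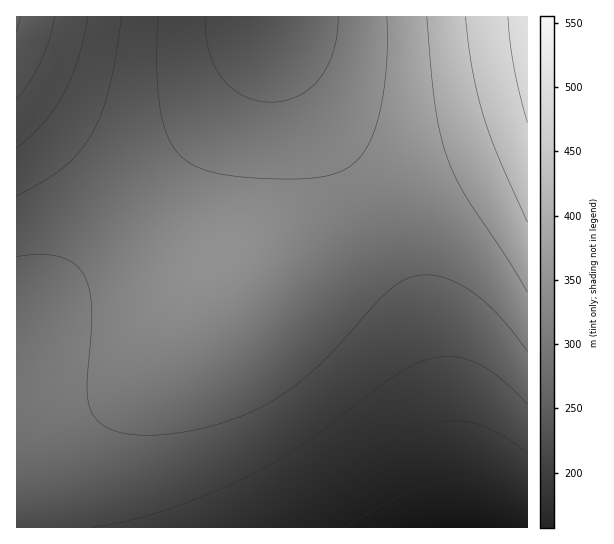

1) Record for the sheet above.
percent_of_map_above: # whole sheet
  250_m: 93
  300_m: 82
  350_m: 52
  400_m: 13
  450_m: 5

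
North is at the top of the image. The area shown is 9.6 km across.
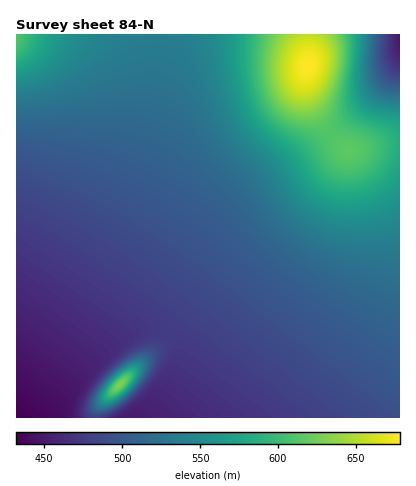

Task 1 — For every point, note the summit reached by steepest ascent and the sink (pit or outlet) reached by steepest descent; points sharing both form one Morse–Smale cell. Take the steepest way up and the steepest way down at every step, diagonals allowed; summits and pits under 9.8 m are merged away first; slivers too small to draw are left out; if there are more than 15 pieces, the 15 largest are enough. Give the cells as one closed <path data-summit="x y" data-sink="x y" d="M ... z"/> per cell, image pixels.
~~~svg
<path data-summit="308 66" data-sink="16 418" d="M308 34l-150 0-4 62-14 54-17 40-23 42-84 126 0 60 28 0 29-36 21-21 30-22 22-10 14 0 8 5 66-84 20-21 50-39 44-40-22-24-16-28-4-14 0-12 3-10z"/><path data-summit="308 66" data-sink="128 418" d="M400 143l-54 8-42 39-50 39-20 21-65 84 9 16-2 16-11 22-19 30 254 0z"/><path data-summit="16 38" data-sink="16 418" d="M158 34l-142 0 0 323 66-95 25-42 23-44 14-38 9-36 4-30z"/><path data-summit="308 66" data-sink="400 38" d="M400 34l-92 0 1 28-3 10 0 12 4 14 16 28 22 24 52-8z"/><path data-summit="120 384" data-sink="16 418" d="M160 329l-14 0-8 3-32 19-33 31-28 36 49 0 5-12 70-72z"/><path data-summit="120 384" data-sink="128 418" d="M170 334l-71 72-3 12 50-2 19-28 11-22 2-16z"/>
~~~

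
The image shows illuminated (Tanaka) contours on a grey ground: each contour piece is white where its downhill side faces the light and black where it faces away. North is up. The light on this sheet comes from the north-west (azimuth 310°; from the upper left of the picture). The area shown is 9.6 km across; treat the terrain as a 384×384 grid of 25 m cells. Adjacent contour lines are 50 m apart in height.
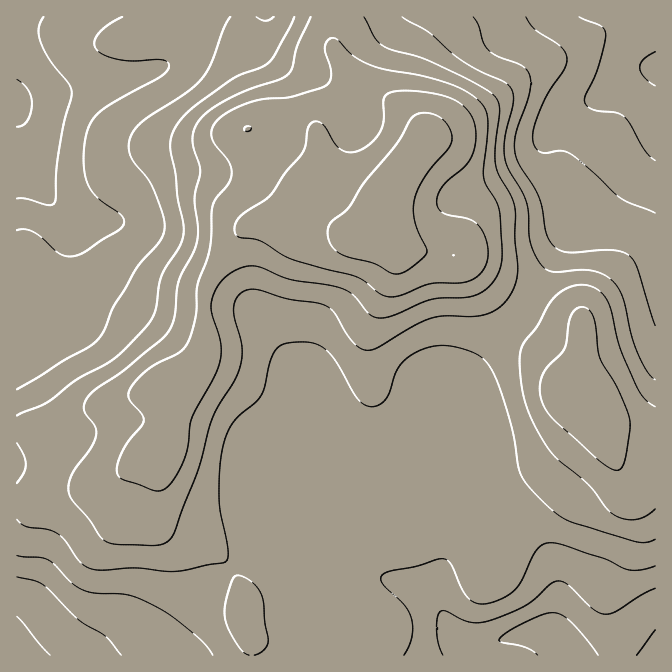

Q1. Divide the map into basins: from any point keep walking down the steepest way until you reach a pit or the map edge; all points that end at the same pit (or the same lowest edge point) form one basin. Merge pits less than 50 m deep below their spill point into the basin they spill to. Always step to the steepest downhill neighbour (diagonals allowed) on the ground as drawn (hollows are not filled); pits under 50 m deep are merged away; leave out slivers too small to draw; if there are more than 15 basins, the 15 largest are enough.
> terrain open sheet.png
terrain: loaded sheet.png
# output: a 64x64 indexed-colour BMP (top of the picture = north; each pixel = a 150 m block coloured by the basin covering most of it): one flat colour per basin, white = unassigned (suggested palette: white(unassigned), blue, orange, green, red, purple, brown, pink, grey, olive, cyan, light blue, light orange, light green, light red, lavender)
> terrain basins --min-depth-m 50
<image width="64" height="64" href="data:image/bmp;base64,Qk12CAAAAAAAAHYAAAAoAAAAQAAAAEAAAAABAAQAAAAAAAAIAAATCwAAEwsAABAAAAAAAAAA////ALR3HwAOf/8ALKAsACgn1gC9Z5QAS1aMAMJ34wB/f38AIr28AM++FwDox64AeLv/AIrfmACWmP8A1bDFAEREREREREREREREQRERERERERERERERERERERERERERRERERERERERERERBERERERERERERERERERERERERERFEREREREREREREREEREREREREREREREREREREREREREUREREREREREREREQRERERERERERERERERERERERERERRERERERERERERERBERERERERERERERERERERERERERFEREREREREREREREEREREREREREREREREREREREREREUREREREREREREREQRERERERERERERERERERERERERERREREREREREREREQRERERERERERERERERERERERERERFERERERERERERERBEREREREREREREREREREREREREREURERERERERERERBERERERERERERERERERERERERERERRERERERERERERBERERERERERERERERERERERERERERFEREREREREREQREREREREREREREREREREREREREREREURERERERERBERERERERERERERERERERERERERERERERRERERERERBERERERERERERERERERERERERERERERERFEREREREREERERERERERERERERERERERERERERERERERREREREREQRERERERERERERERERERERERERERERERERERERRERERBEREREREREREREREREREREREREREREREREREREREUREERERERERERERERERERERERERERERERESIhERERERFEQRERERERERERERERERERERERERERERESIiERERERERFBERERERERERERERERERERERERERERERIiIREREREREREREREREREREREREREREREREREREREREiIhEREREREREREREREREREREREREREREREREREREREiIiEREREREREREREREREREREREREREREREREREREREiIiIiIiIRERERERERERERERERERERERERERERERERETMzMyIiIiIRERERERERERERERERERERERERERERERETMzMzIiIiIiIRERERERERERERERERERERERERERERETMzMzMiIiIiIiIiERERERERERERERERERERERERERETMzMzMyIiIiIiIiIiIRERERERERERERERERERERERERMzMzMzIiIiIiIiIiIiERERERERERERERERERERERERETMzMzMiIiIiIiIiIiIRERERERERERERERERERERERERMzMzMyIiIiIiIiIiIiERERERERERERERERERERERERMzMzMzIiIiIiIiIiIiIRERERERERERERERERERERETMzMzMzMiIiIiIiIiIiIhERERERERERERERERERERETMzMzMzMyIiIiIiIiIiIiERERERERERERERERERERETMzMzMzMzIiIiIiIiIiIiIRERERERERERERERERERETMzMzMzMzMiIiIiIiIiIiIhERERERERERERERERERETMzMzMzMzMyIiIiIiIiIiIiERERERERERERERERERETMzMzMzMzMzIiIiIiIiIiIiIRERERERERERERERERETMzMzMzMzMzMiIiIiIiIiIiIiERERERERERERERERETMzMzMzMzMzMyIiIiIiIiIiIiIhERERERERERERERETMzMzMzMzMzMzIiIiIiIiIiIiIiERERERERERERETMzMzMzMzMzMzMzMiIiIiIiIiIiIiIhERERERERERMzMzMzMzMzMzMzMzMyIiIiIiIiIiIiIiIREREREiIhMzMzMzMzMzMzMzMzMzIiIiIiIiIiIiIiIiIiIiIiIiIzMzMzMzMzMzMzMzMzMiIiIiIiIiIiIiIiIiIiIiIiIjMzMzMzMzMzMzMzMzMyIiIiIiIiIiIiIiIiIiIiIiIiMzMzMzMzMzMzMzMzMzIiIiIiIiIiIiIiIiIiIiIiIiIzMzMzMzMzMzMzMzMzMiIiIiIiIiIiIiIiIiIiIiIiIiMzMzMzMzMzMzMzMzMyIiIiIiIiIiIiIiIiIiIiIiIiIjMzMzMzMzMzMzMzMzIiIiIiIiIiIiIiIiIiIiIiIiIiMzMzMzMzMzMzMzMzMiIiIiIiIiIiIiIiIiIiIiIiIiIjMzMzMzMzMzMzMzMyIiIiIiIiIiIiIiIiIiIiIiIiIiIzMzMzMzMzMzMzMzIiIiIiIiIiIiIiIiIiIiIiIiIiIjMzMzMzMzMzMzMzMiIiIiIiIiIiIiIiIiIiIiIiIiIjMzMzMzMzMzMzMzMyIiIiIiIiIiIiIiIiIiIiIiIiIjMzMzMzMzMzMzMzMzIiIiIiIiIiIiIiIiIiIiIiIiIjMzMzMzMzMzMzMzMzMiIiIiIiIiIiIiIiIiIiIiIiIzMzMzMzMzMzMzMzMzMyIiIiIiIiIiIiIiIiIiIiIiMzMzMzMzMzMzMzMzMzMzIiIiIiIiIiIiIiIiIiIiIiMzMzMzMzMzMzMzMzMzMzMiIiIiIiIiIiIiIiIiIiIiIzMzMzMzMzMzMzMzMzMzMyIiIiIiIiIiIiIiIiIiIiIzMzMzMzMzMzMzMzMzMzMzIiIiIiIiIiIiIiIiIiIiIjMzMzMzMzMzMzMzMzMzMzMiIiIiIiIiIiIiIiIiIiIiMzMzMzMzMzMzMzMzMzMzMyIiIiIiIiIiIiIiIiIiIiIzMzMzMzMzMzMzMzMzMzMz"/>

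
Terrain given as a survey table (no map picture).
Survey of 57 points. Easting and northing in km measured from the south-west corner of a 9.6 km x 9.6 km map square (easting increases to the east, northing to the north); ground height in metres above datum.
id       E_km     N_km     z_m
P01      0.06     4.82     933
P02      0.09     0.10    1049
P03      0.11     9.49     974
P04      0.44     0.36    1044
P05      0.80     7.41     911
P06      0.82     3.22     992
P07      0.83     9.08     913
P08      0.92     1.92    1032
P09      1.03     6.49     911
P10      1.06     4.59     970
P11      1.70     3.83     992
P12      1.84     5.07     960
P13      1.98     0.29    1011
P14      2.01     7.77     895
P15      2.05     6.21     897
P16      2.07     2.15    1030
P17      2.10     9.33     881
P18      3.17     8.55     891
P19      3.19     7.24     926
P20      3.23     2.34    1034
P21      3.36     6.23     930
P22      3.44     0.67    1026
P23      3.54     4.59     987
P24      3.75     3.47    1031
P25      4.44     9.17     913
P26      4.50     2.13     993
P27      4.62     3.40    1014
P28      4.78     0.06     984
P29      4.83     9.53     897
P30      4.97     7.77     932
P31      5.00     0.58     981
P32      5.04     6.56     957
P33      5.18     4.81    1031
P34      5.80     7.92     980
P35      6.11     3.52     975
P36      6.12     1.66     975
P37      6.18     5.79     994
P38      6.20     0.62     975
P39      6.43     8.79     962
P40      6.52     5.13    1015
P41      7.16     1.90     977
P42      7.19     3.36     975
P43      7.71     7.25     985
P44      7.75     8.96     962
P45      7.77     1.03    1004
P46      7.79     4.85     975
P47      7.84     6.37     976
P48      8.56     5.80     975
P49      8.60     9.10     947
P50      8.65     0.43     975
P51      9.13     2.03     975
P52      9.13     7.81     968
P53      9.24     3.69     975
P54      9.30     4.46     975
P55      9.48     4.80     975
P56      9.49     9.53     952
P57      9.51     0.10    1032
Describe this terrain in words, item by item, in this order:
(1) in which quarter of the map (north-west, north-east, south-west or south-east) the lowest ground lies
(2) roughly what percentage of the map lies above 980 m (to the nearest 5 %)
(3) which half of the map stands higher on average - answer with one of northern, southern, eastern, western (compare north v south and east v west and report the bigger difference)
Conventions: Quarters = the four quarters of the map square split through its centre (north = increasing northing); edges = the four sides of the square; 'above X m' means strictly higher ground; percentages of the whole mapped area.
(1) The lowest point lies in the north-west quarter of the map.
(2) About 40 % of the map lies above 980 m.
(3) Taken as a whole, the southern half is higher than the northern.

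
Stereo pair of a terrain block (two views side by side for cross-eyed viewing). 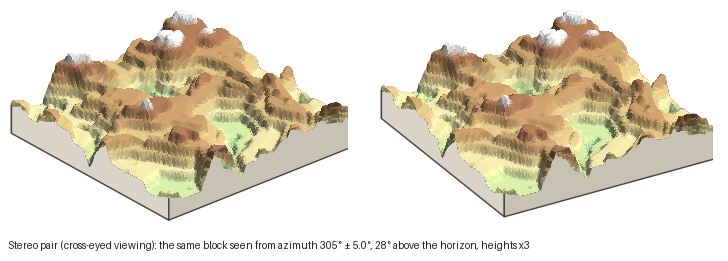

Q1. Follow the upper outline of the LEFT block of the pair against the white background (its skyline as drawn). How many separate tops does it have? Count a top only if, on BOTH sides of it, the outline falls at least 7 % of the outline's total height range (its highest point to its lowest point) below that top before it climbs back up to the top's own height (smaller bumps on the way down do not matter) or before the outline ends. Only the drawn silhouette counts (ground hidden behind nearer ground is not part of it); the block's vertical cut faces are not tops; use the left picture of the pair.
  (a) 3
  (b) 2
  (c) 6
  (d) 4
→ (a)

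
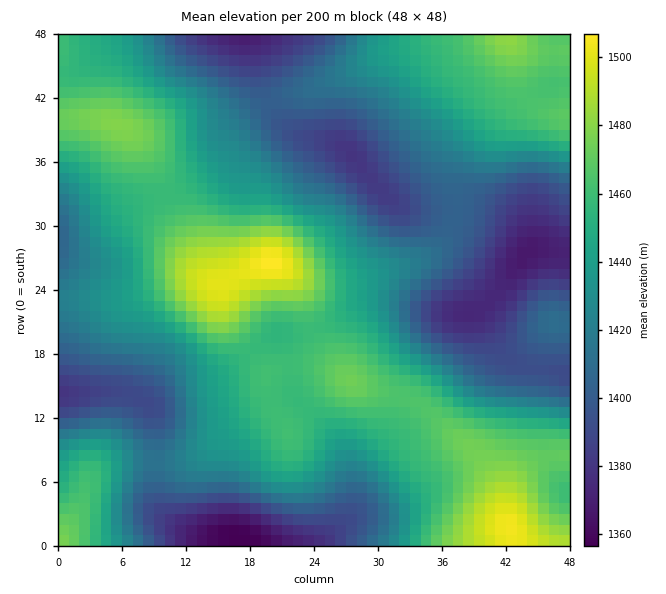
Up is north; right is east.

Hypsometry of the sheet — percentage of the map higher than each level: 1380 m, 94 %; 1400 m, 79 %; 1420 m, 62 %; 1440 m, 46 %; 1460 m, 24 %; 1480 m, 6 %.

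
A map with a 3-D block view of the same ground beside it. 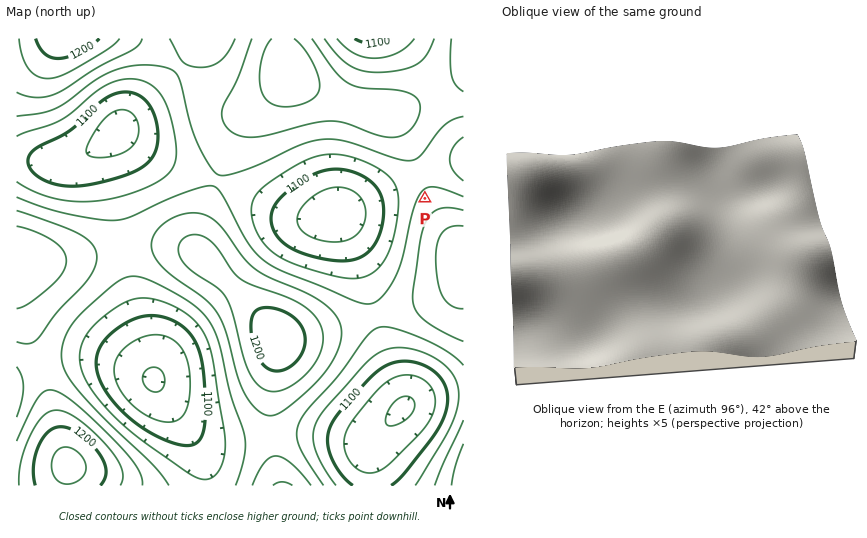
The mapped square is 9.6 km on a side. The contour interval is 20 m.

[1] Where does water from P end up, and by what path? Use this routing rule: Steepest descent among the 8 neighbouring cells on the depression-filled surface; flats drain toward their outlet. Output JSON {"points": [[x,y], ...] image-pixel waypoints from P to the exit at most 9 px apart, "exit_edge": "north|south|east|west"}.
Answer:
{"points": [[425, 198], [416, 190], [414, 182], [421, 173], [431, 170], [440, 168], [449, 167], [459, 167], [463, 166]], "exit_edge": "east"}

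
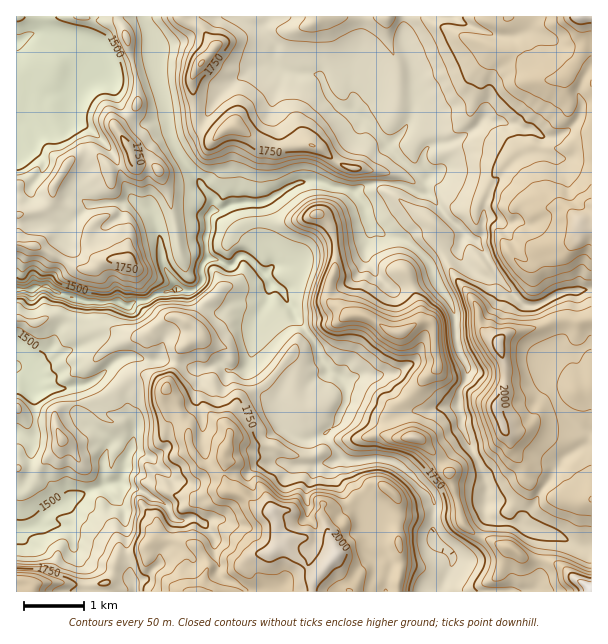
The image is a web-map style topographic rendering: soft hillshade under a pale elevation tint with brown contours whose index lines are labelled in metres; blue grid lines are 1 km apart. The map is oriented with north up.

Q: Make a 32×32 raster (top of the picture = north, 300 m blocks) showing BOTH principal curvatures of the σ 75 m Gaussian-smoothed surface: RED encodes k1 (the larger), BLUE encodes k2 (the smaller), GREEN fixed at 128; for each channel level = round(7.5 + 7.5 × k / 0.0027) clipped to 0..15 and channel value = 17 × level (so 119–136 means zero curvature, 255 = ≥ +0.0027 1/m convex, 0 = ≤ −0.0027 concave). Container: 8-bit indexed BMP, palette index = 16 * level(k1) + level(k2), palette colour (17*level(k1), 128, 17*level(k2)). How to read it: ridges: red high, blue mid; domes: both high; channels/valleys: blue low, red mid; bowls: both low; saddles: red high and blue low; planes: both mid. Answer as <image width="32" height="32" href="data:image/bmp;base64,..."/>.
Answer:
<image width="32" height="32" href="data:image/bmp;base64,Qk02CAAAAAAAADYEAAAoAAAAIAAAACAAAAABAAgAAAAAAAAEAAATCwAAEwsAAAABAAAAAAAAAIAAABGAAAAigAAAM4AAAESAAABVgAAAZoAAAHeAAACIgAAAmYAAAKqAAAC7gAAAzIAAAN2AAADugAAA/4AAAACAEQARgBEAIoARADOAEQBEgBEAVYARAGaAEQB3gBEAiIARAJmAEQCqgBEAu4ARAMyAEQDdgBEA7oARAP+AEQAAgCIAEYAiACKAIgAzgCIARIAiAFWAIgBmgCIAd4AiAIiAIgCZgCIAqoAiALuAIgDMgCIA3YAiAO6AIgD/gCIAAIAzABGAMwAigDMAM4AzAESAMwBVgDMAZoAzAHeAMwCIgDMAmYAzAKqAMwC7gDMAzIAzAN2AMwDugDMA/4AzAACARAARgEQAIoBEADOARABEgEQAVYBEAGaARAB3gEQAiIBEAJmARACqgEQAu4BEAMyARADdgEQA7oBEAP+ARAAAgFUAEYBVACKAVQAzgFUARIBVAFWAVQBmgFUAd4BVAIiAVQCZgFUAqoBVALuAVQDMgFUA3YBVAO6AVQD/gFUAAIBmABGAZgAigGYAM4BmAESAZgBVgGYAZoBmAHeAZgCIgGYAmYBmAKqAZgC7gGYAzIBmAN2AZgDugGYA/4BmAACAdwARgHcAIoB3ADOAdwBEgHcAVYB3AGaAdwB3gHcAiIB3AJmAdwCqgHcAu4B3AMyAdwDdgHcA7oB3AP+AdwAAgIgAEYCIACKAiAAzgIgARICIAFWAiABmgIgAd4CIAIiAiACZgIgAqoCIALuAiADMgIgA3YCIAO6AiAD/gIgAAICZABGAmQAigJkAM4CZAESAmQBVgJkAZoCZAHeAmQCIgJkAmYCZAKqAmQC7gJkAzICZAN2AmQDugJkA/4CZAACAqgARgKoAIoCqADOAqgBEgKoAVYCqAGaAqgB3gKoAiICqAJmAqgCqgKoAu4CqAMyAqgDdgKoA7oCqAP+AqgAAgLsAEYC7ACKAuwAzgLsARIC7AFWAuwBmgLsAd4C7AIiAuwCZgLsAqoC7ALuAuwDMgLsA3YC7AO6AuwD/gLsAAIDMABGAzAAigMwAM4DMAESAzABVgMwAZoDMAHeAzACIgMwAmYDMAKqAzAC7gMwAzIDMAN2AzADugMwA/4DMAACA3QARgN0AIoDdADOA3QBEgN0AVYDdAGaA3QB3gN0AiIDdAJmA3QCqgN0Au4DdAMyA3QDdgN0A7oDdAP+A3QAAgO4AEYDuACKA7gAzgO4ARIDuAFWA7gBmgO4Ad4DuAIiA7gCZgO4AqoDuALuA7gDMgO4A3YDuAO6A7gD/gO4AAID/ABGA/wAigP8AM4D/AESA/wBVgP8AZoD/AHeA/wCIgP8AmYD/AKqA/wC7gP8AzID/AN2A/wDugP8A/4D/AOno1sXGp4OVuLi3lJSFdXa3daaGheZjhpamxoSFdbX2laSUY3XHk7WFhaajyZeHppbIpoWG56SGdmS1psbF93N0dLd1hri0yJantnSXp7iXhcinhYX4c3VzlOf6pISCdIZ2hoaHpoLYtKSClYSEtpWUx4V2htZzkuj1k5JzdIWGl4aGhpeFk+eQtZV0lrjY16K3lnaG16SB93SFlnWXqKiYh3Z0lIWzocaXpsnWxpSlxLa1pujokHL2dHSWt6Wol6emhrelhZW4g4WVtZO0g4R0dJXH14Bw19mTdJa4hIaHlrW3x4WXg5Omt6XIp3WVtraUgYCAYaX1p5CGx4aGhYeFdPmmhoaDt5bIg8i4laZzhKPo+Pb5+ZZ0crjIl4aXhrak1nSHmHOFt7eU2KWWdIeYhHSWpZOUloKF2KiXl4aHxpTHt6eHhLbHpZWFuIV2h4iYhIa4tpWUcMfplnaGhoeUdYOCk6eVxfuFhpWmtZeHhod0hYWm17exhLXXdXaYh3Z3h6img5aSsnKUhJN1x5eWhHZ1g4Ck+ZJgpOd1d4eHdZaGhpemlZaVuKi2lXaFyYKUdXWWt5L3cJbppmV2d4amp5aYl7bX2IW3yZaFdoalseiVlfj5xfiA2dfn1reGl+fY59bFtGC3+dekhYeGl3KVx/j4lYXpx3D3hYVxtci3kLCAgKCAorCAcNXIl4aFhKb2hZVkc9VwsviEgLSBgYK1grbZyaTZ56D3kNfHhZaGg/iThaTIpYD2goKUyZeHhabG5aa36PqEoumAsoKVhndi9YVzp8iQtZWWkuiXl7iF18d1loaGx4K0t5DJp4eGhGP1hXSEgpW3hXLGp5iXp6eVhXaVuJa3gsaXgbi4p7Xm6PiFdIaHt7eDpqOUhXaXqJeml4aEpIN0x4aUgoKChJXp2KSEl8emg5enlamYl6aXpqW3dpe3g4XWhoSYl5eEgpGAgIK0lISHd4eVl5iXdoaVhNiWlsTo5seBpIV1lZVkY8b599elhnZ2d5iGh4d2hnaVpse2kfiVgoLploXI2Nb39nSVdZaGl4eHh5iXlpaXd4aFhJD3lYaCpsb357aVmLiFdoaWhpeHhoWXloSEhJeHh4d0xtfElYO2lJbIdXaoloZ2dpiXh3aXlnWFh4eohIeHh4Wlc+eVgtaVhKaGhoaGhoeHh5d2hoeXdZeHh6eEh4eHh4Zj5oSC+KWFhYd3hoaHh4eHl4aHiJiGl6ioqJWHiIiHd3P2dYSn+YV2d3aHh4d3d4eWhoeHh5eWh4eXloWHhoZ0lfd0dIPG6aWGhoaGhnZ2pnV2h6i4poaHdnSWp5altrbWpYO2x7SEhYaWpriol5bIlKe2lZSml4aVtsc="/>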